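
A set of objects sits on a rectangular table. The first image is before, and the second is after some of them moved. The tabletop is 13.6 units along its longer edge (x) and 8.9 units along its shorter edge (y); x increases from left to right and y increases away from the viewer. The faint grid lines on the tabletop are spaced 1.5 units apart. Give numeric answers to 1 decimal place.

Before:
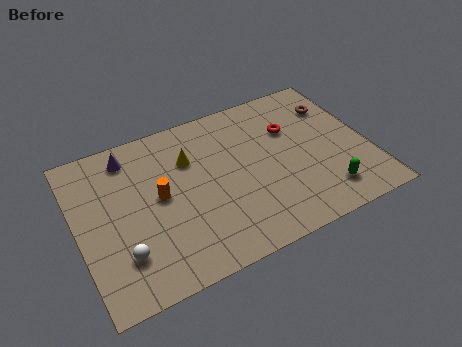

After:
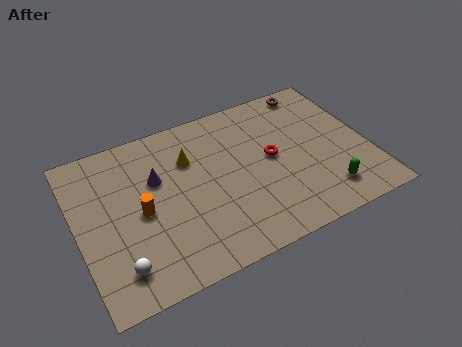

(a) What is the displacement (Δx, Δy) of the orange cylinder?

(-0.9, -0.5)

The orange cylinder was at about (3.8, 4.7) and moved to about (2.9, 4.2).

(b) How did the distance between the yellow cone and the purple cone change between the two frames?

-1.3

They were about 3.0 units apart before and 1.7 after — 1.3 units closer together.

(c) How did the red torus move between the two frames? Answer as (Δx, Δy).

(-1.1, -1.3)

From the two frames, the red torus sits at roughly (10.2, 6.0) before and (9.1, 4.7) after.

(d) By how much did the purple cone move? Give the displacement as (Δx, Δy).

(1.1, -1.8)

The purple cone started near (2.7, 7.5) and ended near (3.8, 5.7).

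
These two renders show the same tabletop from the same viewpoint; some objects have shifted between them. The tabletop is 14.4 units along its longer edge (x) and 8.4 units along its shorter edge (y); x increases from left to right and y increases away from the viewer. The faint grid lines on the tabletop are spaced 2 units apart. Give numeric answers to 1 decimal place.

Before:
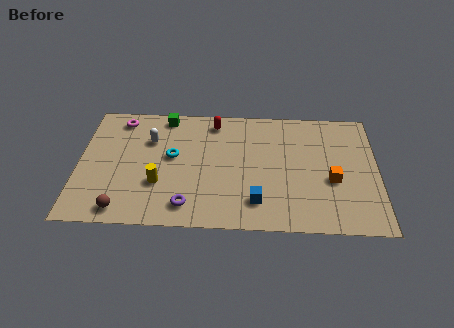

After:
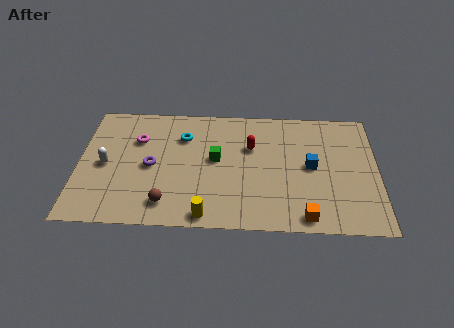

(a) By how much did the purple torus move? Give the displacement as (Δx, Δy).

(-1.8, 2.6)

From the two frames, the purple torus sits at roughly (5.3, 1.4) before and (3.5, 4.0) after.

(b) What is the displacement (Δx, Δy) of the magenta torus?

(0.9, -1.4)

The magenta torus started near (1.9, 7.2) and ended near (2.8, 5.8).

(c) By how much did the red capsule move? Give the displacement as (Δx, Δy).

(1.8, -1.7)

The red capsule was at about (6.5, 7.2) and moved to about (8.3, 5.5).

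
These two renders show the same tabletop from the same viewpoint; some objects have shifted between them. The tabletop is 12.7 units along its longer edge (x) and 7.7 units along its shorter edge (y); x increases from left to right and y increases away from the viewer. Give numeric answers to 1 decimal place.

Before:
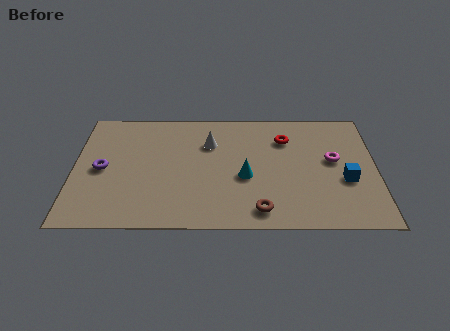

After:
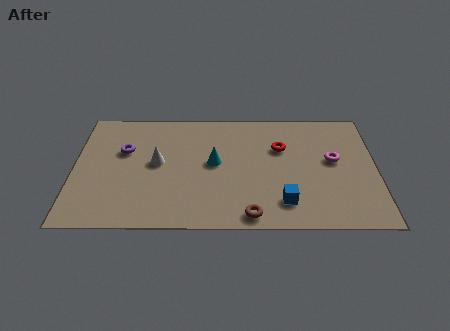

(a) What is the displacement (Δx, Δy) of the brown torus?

(-0.4, -0.3)

The brown torus started near (7.8, 1.1) and ended near (7.4, 0.8).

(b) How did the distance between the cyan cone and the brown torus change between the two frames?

+1.4

They were about 2.2 units apart before and 3.6 after — 1.4 units further apart.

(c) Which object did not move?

the magenta torus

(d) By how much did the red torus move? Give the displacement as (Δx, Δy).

(-0.2, -0.6)

The red torus started near (8.9, 5.7) and ended near (8.7, 5.1).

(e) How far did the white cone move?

2.6

The white cone moved from about (5.7, 5.4) to (3.5, 4.1), a distance of √(2.2² + 1.3²) ≈ 2.6.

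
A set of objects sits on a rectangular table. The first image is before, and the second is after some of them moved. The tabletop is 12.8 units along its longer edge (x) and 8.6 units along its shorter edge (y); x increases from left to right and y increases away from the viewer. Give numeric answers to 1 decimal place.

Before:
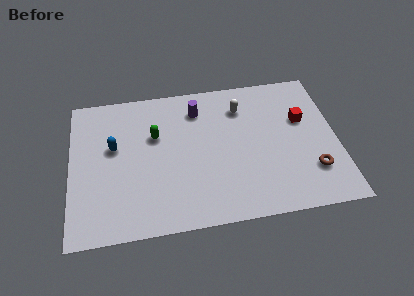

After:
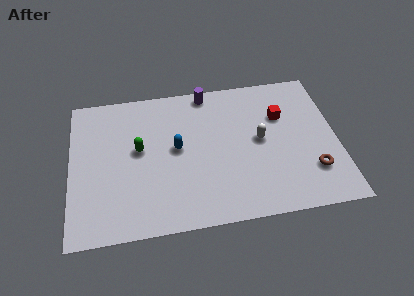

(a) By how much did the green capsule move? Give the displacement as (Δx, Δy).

(-0.8, -0.7)

From the two frames, the green capsule sits at roughly (4.1, 5.5) before and (3.3, 4.8) after.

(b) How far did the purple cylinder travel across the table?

1.1

The purple cylinder was near (6.2, 6.8) before and (6.7, 7.8) after, so it travelled √(0.5² + 1.0²) ≈ 1.1 units.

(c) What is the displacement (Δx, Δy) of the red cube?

(-1.0, 0.4)

The red cube started near (11.2, 5.4) and ended near (10.2, 5.8).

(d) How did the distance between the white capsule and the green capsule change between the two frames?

+1.5

They were about 4.3 units apart before and 5.8 after — 1.5 units further apart.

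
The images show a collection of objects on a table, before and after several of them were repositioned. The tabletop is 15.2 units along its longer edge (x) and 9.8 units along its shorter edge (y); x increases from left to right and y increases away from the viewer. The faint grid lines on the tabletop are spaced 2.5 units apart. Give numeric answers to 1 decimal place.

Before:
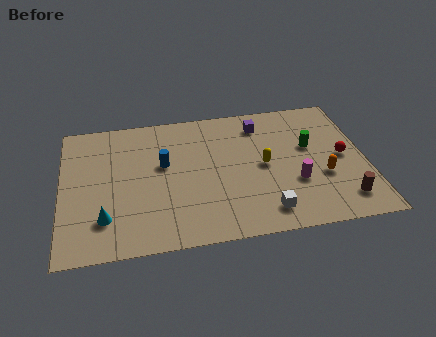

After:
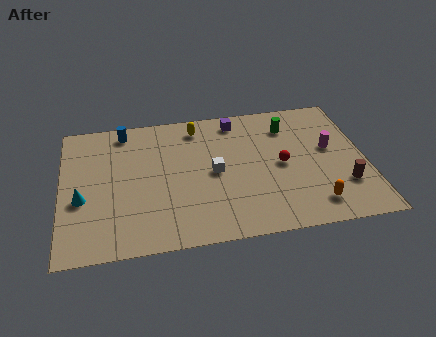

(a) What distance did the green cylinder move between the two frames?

2.0

From (12.5, 5.9) to (11.5, 7.6), the green cylinder covered √(1.0² + 1.7²) ≈ 2.0 units.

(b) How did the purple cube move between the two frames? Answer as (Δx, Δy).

(-1.2, 0.5)

The purple cube started near (10.1, 8.0) and ended near (8.9, 8.5).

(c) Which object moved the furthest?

the yellow capsule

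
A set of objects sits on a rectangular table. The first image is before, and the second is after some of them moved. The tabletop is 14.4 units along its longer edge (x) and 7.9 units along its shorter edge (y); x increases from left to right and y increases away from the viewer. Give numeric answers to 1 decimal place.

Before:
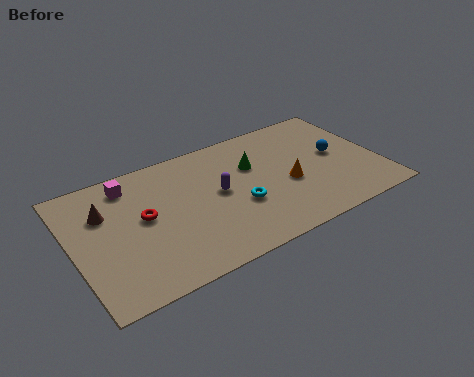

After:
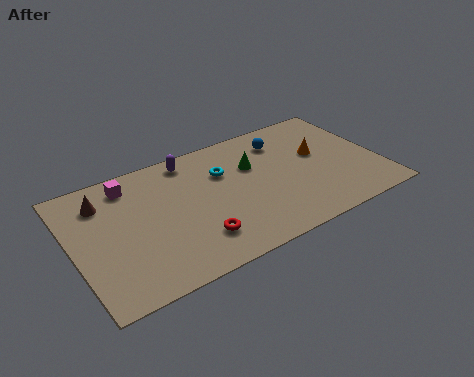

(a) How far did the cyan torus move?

2.4

The cyan torus was near (7.6, 3.0) before and (7.2, 5.4) after, so it travelled √(0.4² + 2.4²) ≈ 2.4 units.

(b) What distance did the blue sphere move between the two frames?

3.0

The blue sphere was near (12.5, 4.2) before and (10.2, 6.2) after, so it travelled √(2.3² + 2.0²) ≈ 3.0 units.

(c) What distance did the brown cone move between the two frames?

0.7

The brown cone moved from about (1.6, 5.4) to (1.6, 6.1), a distance of √(0.0² + 0.7²) ≈ 0.7.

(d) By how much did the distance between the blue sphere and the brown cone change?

-2.4

Before: roughly 11.0 units apart; after: 8.6. That's 2.4 units closer together.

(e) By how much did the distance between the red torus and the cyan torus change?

-0.6

Before: roughly 4.5 units apart; after: 3.9. That's 0.6 units closer together.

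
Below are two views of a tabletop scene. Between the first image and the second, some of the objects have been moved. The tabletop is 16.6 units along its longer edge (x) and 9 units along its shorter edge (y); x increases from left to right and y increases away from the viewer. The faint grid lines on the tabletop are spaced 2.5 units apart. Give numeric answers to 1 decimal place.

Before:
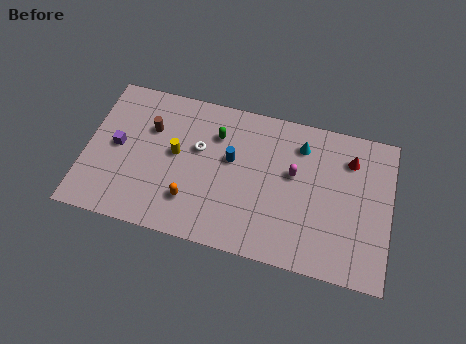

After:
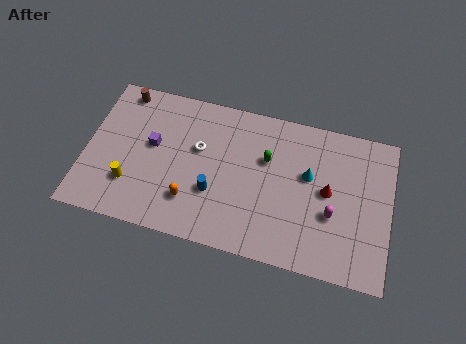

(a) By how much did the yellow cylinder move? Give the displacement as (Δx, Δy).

(-2.3, -2.4)

From the two frames, the yellow cylinder sits at roughly (4.9, 4.9) before and (2.6, 2.5) after.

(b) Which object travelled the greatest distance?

the yellow cylinder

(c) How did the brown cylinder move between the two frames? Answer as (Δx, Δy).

(-1.7, 1.9)

From the two frames, the brown cylinder sits at roughly (3.4, 6.1) before and (1.7, 8.0) after.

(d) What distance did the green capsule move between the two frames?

2.9

From (7.0, 6.6) to (9.8, 5.8), the green capsule covered √(2.8² + 0.8²) ≈ 2.9 units.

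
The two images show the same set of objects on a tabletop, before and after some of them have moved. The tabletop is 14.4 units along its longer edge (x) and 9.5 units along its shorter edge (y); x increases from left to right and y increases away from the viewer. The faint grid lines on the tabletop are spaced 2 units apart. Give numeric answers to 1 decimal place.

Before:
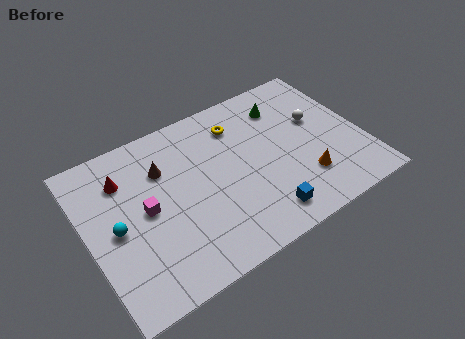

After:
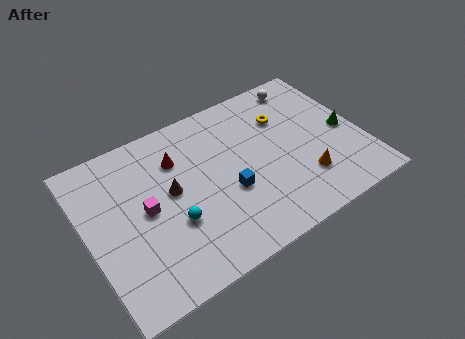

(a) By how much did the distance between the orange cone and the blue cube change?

+1.4

They were about 2.6 units apart before and 4.0 after — 1.4 units further apart.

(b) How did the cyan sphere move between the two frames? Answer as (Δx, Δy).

(2.8, -1.1)

From the two frames, the cyan sphere sits at roughly (1.4, 4.5) before and (4.2, 3.4) after.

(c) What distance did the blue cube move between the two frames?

2.6

The blue cube was near (8.6, 1.5) before and (7.2, 3.7) after, so it travelled √(1.4² + 2.2²) ≈ 2.6 units.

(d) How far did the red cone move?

2.8

From (2.2, 7.1) to (5.0, 6.9), the red cone covered √(2.8² + 0.2²) ≈ 2.8 units.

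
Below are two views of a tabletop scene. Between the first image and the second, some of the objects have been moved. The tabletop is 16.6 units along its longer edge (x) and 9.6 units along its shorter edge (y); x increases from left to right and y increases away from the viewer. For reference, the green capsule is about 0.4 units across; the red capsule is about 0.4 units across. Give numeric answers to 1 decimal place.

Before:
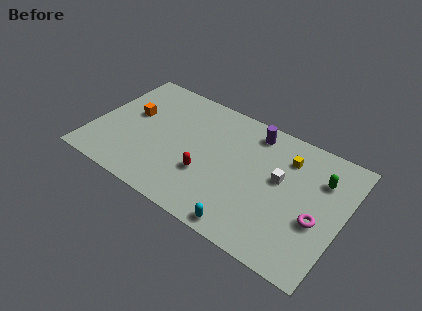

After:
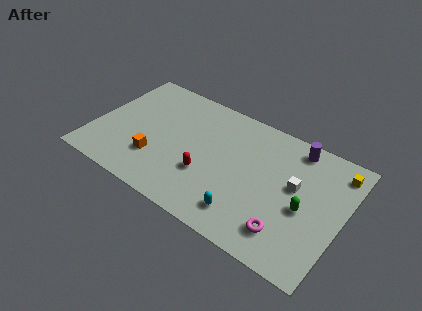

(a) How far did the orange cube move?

3.5

The orange cube moved from about (2.3, 5.6) to (4.4, 2.8), a distance of √(2.1² + 2.8²) ≈ 3.5.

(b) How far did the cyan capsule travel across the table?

0.9

The cyan capsule moved from about (10.9, 0.9) to (10.7, 1.8), a distance of √(0.2² + 0.9²) ≈ 0.9.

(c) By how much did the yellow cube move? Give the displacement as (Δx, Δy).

(3.2, 0.7)

The yellow cube was at about (12.6, 7.3) and moved to about (15.8, 8.0).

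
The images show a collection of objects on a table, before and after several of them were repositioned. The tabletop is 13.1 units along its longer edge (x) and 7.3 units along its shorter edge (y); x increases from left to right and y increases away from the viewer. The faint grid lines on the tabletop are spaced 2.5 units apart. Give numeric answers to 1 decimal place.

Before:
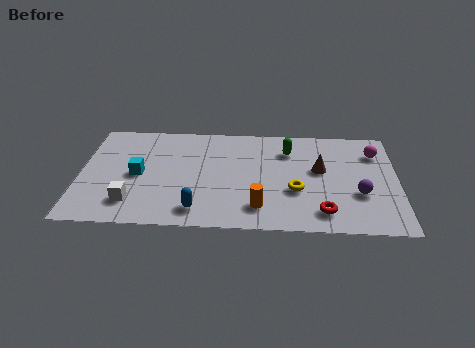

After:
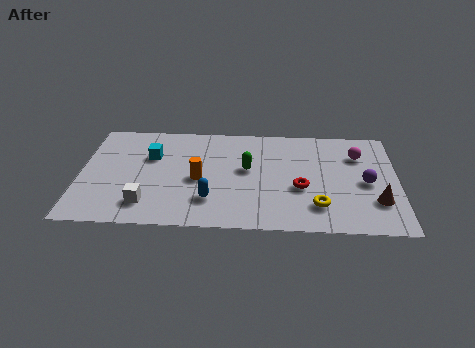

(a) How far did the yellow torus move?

1.3

The yellow torus moved from about (8.9, 2.7) to (9.8, 1.7), a distance of √(0.9² + 1.0²) ≈ 1.3.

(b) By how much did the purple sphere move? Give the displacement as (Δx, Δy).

(0.3, 0.8)

The purple sphere started near (11.5, 2.6) and ended near (11.8, 3.4).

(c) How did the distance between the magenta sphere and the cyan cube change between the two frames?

-1.4

They were about 10.0 units apart before and 8.6 after — 1.4 units closer together.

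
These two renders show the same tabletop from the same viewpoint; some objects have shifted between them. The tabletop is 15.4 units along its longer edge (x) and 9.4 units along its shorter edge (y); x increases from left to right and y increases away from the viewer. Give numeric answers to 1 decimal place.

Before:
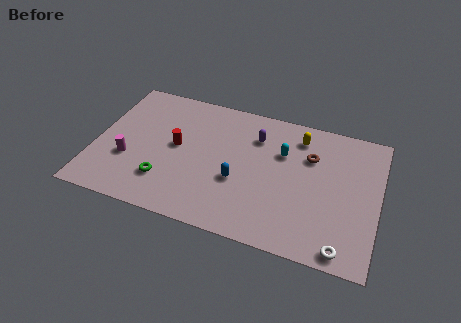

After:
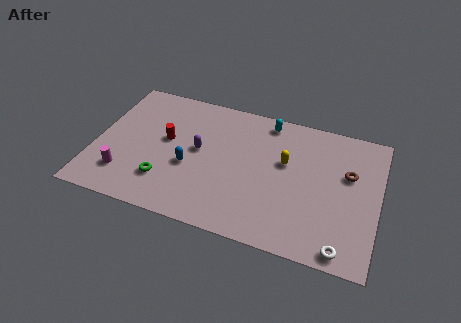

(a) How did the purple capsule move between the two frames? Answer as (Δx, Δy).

(-3.0, -1.9)

From the two frames, the purple capsule sits at roughly (8.6, 7.0) before and (5.6, 5.1) after.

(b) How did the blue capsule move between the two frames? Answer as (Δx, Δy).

(-2.7, 0.2)

The blue capsule was at about (7.9, 3.6) and moved to about (5.2, 3.8).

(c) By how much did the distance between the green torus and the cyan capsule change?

+0.6

The distance was about 7.2 in the first image and 7.8 in the second, so they moved 0.6 units further apart.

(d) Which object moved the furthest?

the purple capsule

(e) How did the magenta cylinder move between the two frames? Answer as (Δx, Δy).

(-0.1, -1.1)

The magenta cylinder started near (1.9, 3.3) and ended near (1.8, 2.2).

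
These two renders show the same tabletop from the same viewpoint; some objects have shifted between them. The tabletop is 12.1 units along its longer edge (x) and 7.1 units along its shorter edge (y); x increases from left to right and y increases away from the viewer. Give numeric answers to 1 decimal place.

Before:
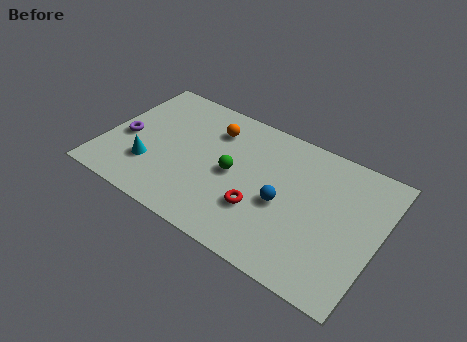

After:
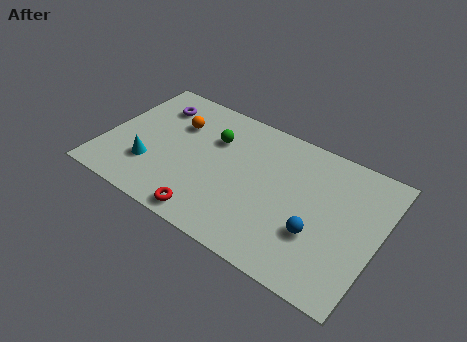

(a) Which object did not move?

the cyan cone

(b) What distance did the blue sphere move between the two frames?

1.7

From (8.0, 3.1) to (9.6, 2.4), the blue sphere covered √(1.6² + 0.7²) ≈ 1.7 units.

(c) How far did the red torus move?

2.5

From (7.1, 2.3) to (5.1, 0.8), the red torus covered √(2.0² + 1.5²) ≈ 2.5 units.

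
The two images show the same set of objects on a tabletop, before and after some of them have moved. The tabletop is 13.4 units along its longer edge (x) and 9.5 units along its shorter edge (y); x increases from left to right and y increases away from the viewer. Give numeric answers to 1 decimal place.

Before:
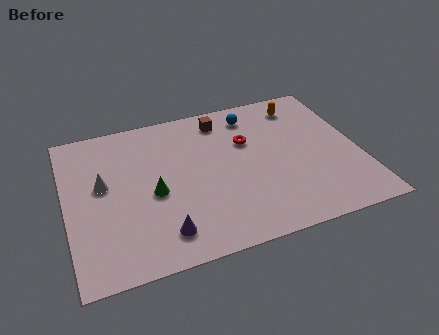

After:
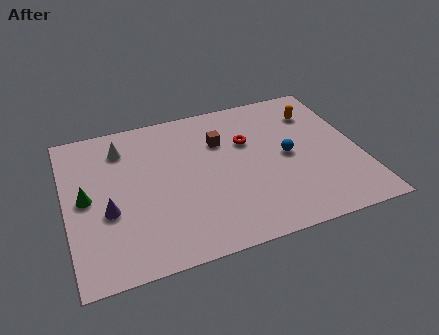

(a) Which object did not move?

the red torus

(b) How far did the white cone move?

2.3

The white cone was near (1.7, 5.4) before and (2.7, 7.5) after, so it travelled √(1.0² + 2.1²) ≈ 2.3 units.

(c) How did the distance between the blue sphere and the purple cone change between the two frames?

+0.6

The distance was about 7.8 in the first image and 8.4 in the second, so they moved 0.6 units further apart.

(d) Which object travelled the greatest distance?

the blue sphere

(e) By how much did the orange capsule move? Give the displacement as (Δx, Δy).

(0.6, -0.7)

The orange capsule started near (11.1, 7.9) and ended near (11.7, 7.2).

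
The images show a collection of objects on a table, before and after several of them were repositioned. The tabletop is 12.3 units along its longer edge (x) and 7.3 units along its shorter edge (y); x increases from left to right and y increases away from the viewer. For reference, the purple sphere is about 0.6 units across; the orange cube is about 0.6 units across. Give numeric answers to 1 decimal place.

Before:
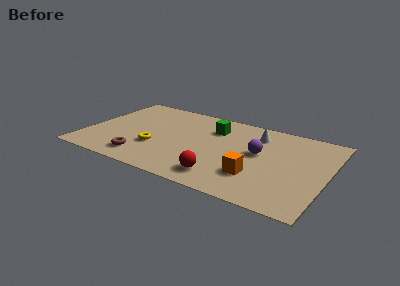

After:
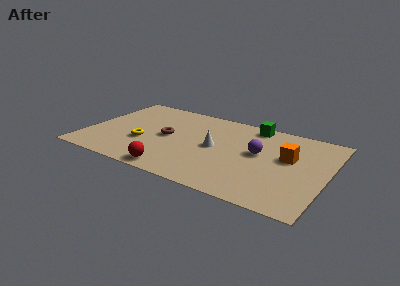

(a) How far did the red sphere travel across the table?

2.5

From (7.3, 1.3) to (4.9, 0.8), the red sphere covered √(2.4² + 0.5²) ≈ 2.5 units.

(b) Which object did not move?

the purple sphere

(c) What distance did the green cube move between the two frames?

2.2

The green cube was near (6.3, 5.4) before and (8.2, 6.5) after, so it travelled √(1.9² + 1.1²) ≈ 2.2 units.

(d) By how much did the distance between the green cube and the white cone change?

+1.0

They were about 2.2 units apart before and 3.2 after — 1.0 units further apart.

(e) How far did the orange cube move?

2.6

The orange cube was near (8.9, 2.1) before and (10.3, 4.3) after, so it travelled √(1.4² + 2.2²) ≈ 2.6 units.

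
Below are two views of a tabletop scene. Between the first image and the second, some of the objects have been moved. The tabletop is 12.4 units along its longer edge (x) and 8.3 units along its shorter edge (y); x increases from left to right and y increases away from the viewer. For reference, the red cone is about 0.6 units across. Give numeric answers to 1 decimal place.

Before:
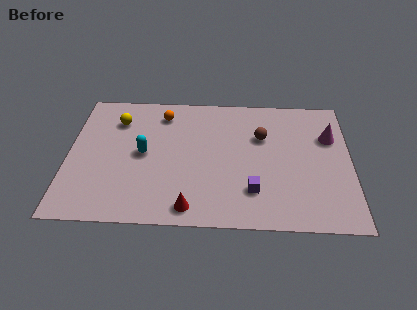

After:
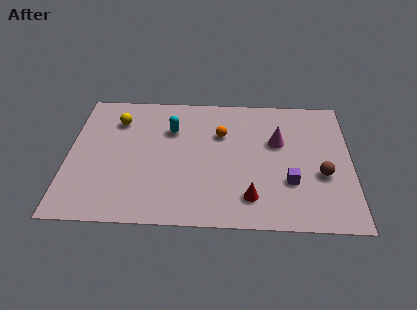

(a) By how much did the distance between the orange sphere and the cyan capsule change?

-0.5

The distance was about 2.7 in the first image and 2.2 in the second, so they moved 0.5 units closer together.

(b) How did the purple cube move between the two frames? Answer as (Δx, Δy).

(1.6, 0.6)

The purple cube was at about (8.1, 2.1) and moved to about (9.7, 2.7).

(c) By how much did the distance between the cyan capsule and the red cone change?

+1.6

They were about 3.8 units apart before and 5.4 after — 1.6 units further apart.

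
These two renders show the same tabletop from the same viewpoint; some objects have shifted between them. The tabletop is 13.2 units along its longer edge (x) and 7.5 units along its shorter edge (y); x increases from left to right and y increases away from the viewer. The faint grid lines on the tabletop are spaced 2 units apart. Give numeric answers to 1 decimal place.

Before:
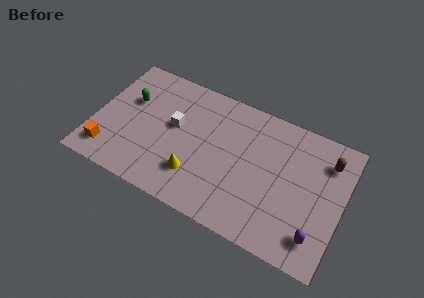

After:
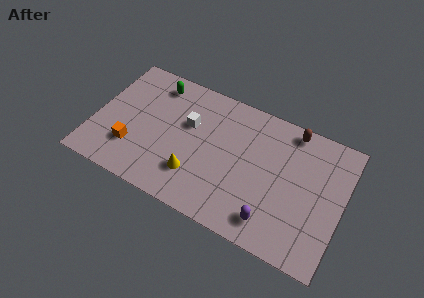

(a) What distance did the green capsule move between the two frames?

1.9

The green capsule moved from about (1.7, 4.8) to (2.9, 6.3), a distance of √(1.2² + 1.5²) ≈ 1.9.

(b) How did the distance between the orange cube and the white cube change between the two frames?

-0.6

The distance was about 4.3 in the first image and 3.7 in the second, so they moved 0.6 units closer together.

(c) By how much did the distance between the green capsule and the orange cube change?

+0.8

Before: roughly 3.5 units apart; after: 4.3. That's 0.8 units further apart.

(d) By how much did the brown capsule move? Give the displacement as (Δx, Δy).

(-2.0, 0.9)

The brown capsule started near (12.2, 5.8) and ended near (10.2, 6.7).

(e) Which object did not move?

the yellow cone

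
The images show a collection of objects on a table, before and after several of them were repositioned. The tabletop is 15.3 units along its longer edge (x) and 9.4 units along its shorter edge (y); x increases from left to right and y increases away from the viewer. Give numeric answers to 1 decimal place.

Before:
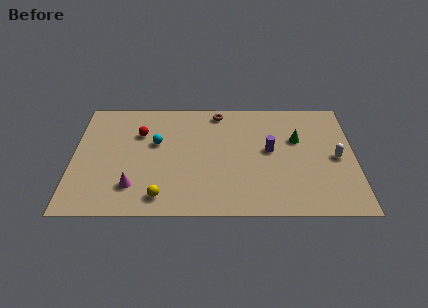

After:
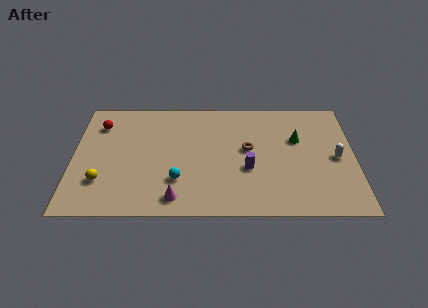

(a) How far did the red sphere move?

2.3

The red sphere was near (3.6, 6.5) before and (1.4, 7.2) after, so it travelled √(2.2² + 0.7²) ≈ 2.3 units.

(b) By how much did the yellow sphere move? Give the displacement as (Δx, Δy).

(-3.2, 1.2)

The yellow sphere started near (4.8, 1.4) and ended near (1.6, 2.6).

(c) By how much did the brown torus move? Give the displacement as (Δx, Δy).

(1.6, -3.1)

The brown torus was at about (7.9, 8.3) and moved to about (9.5, 5.2).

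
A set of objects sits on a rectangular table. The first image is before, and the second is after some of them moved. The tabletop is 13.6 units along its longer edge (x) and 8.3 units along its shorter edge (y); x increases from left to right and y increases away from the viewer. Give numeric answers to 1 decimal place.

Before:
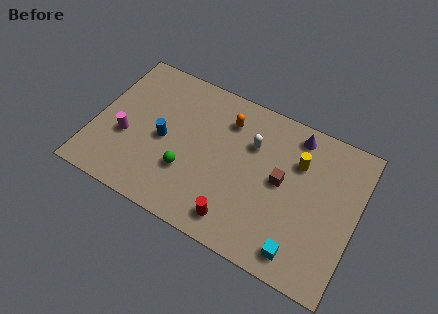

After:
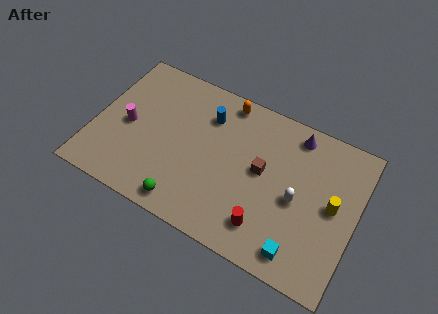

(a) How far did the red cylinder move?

1.6

The red cylinder was near (7.8, 1.3) before and (9.3, 1.7) after, so it travelled √(1.5² + 0.4²) ≈ 1.6 units.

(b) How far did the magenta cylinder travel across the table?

0.7

The magenta cylinder moved from about (1.7, 3.2) to (1.7, 3.9), a distance of √(0.0² + 0.7²) ≈ 0.7.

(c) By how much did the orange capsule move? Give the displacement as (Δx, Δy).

(-0.2, 1.0)

The orange capsule started near (6.6, 6.4) and ended near (6.4, 7.4).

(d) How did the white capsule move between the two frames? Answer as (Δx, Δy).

(2.6, -1.9)

The white capsule was at about (8.0, 5.7) and moved to about (10.6, 3.8).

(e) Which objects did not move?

the cyan cube and the purple cone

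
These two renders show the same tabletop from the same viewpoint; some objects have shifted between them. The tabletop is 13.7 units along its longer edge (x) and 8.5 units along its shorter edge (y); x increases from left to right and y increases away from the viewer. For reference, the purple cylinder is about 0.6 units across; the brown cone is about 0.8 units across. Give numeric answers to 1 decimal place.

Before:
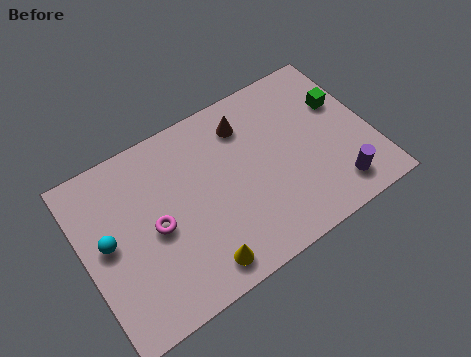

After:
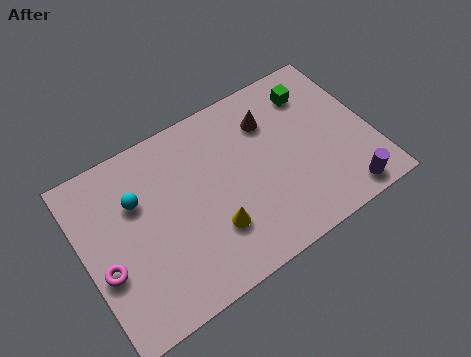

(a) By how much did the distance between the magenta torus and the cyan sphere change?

+0.8

Before: roughly 2.3 units apart; after: 3.1. That's 0.8 units further apart.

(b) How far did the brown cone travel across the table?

1.2

From (8.1, 6.7) to (9.2, 6.3), the brown cone covered √(1.1² + 0.4²) ≈ 1.2 units.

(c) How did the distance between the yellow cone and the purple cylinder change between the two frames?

-0.4

They were about 6.7 units apart before and 6.3 after — 0.4 units closer together.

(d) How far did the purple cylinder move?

0.6

The purple cylinder moved from about (11.6, 1.5) to (11.9, 1.0), a distance of √(0.3² + 0.5²) ≈ 0.6.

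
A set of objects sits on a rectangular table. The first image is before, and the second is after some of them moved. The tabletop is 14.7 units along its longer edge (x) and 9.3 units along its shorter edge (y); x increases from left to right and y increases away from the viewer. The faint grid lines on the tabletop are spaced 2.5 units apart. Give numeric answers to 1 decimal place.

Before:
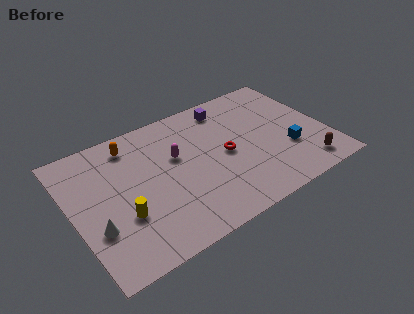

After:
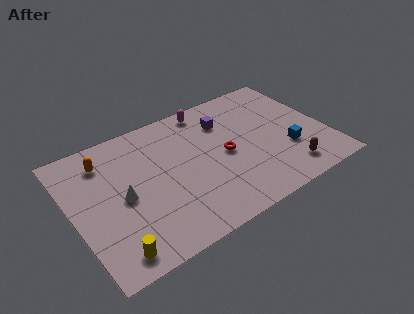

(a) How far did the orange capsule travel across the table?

1.6

From (3.8, 7.8) to (2.2, 7.4), the orange capsule covered √(1.6² + 0.4²) ≈ 1.6 units.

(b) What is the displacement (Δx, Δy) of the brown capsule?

(-1.0, 0.2)

The brown capsule was at about (13.0, 1.4) and moved to about (12.0, 1.6).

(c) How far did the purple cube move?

1.0

The purple cube moved from about (9.5, 7.9) to (9.2, 6.9), a distance of √(0.3² + 1.0²) ≈ 1.0.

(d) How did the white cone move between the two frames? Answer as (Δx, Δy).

(1.7, 1.3)

The white cone started near (1.1, 3.1) and ended near (2.8, 4.4).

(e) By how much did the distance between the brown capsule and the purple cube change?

-1.4

Before: roughly 7.4 units apart; after: 6.0. That's 1.4 units closer together.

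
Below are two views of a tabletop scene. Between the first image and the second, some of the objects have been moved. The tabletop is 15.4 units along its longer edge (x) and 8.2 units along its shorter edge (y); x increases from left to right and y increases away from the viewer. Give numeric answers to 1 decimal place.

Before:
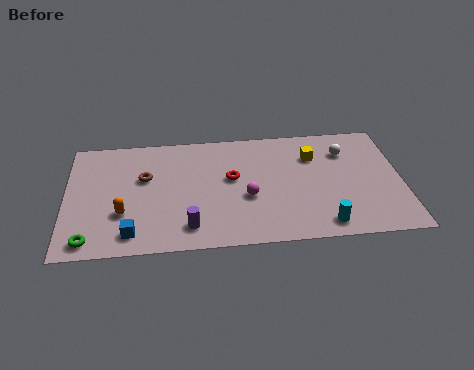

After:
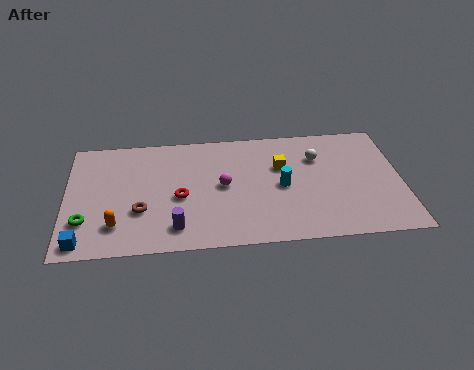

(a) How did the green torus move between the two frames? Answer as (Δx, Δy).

(-0.2, 1.3)

The green torus started near (1.1, 1.0) and ended near (0.9, 2.3).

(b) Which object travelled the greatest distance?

the cyan cylinder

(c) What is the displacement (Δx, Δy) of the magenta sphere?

(-1.1, 0.9)

The magenta sphere was at about (8.3, 3.3) and moved to about (7.2, 4.2).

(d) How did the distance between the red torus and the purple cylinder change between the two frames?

-1.7

The distance was about 3.8 in the first image and 2.1 in the second, so they moved 1.7 units closer together.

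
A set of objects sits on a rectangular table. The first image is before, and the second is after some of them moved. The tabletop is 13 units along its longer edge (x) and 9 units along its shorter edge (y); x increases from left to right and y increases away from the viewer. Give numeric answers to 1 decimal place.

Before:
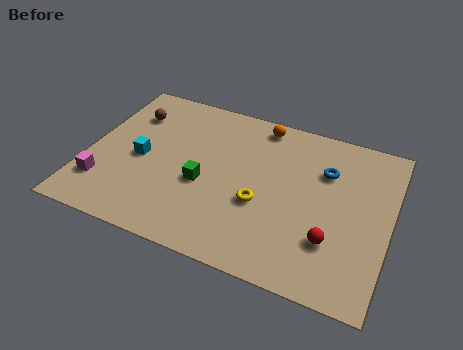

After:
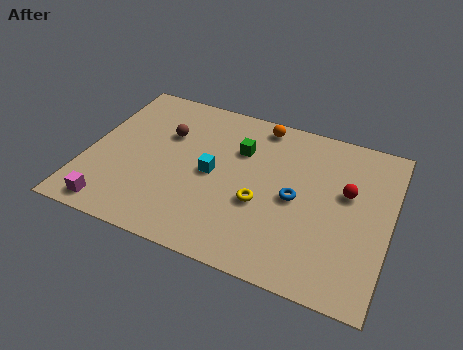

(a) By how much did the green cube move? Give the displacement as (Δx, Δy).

(1.3, 2.5)

From the two frames, the green cube sits at roughly (5.1, 3.7) before and (6.4, 6.2) after.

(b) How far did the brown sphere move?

1.8

From (1.5, 6.7) to (3.2, 6.0), the brown sphere covered √(1.7² + 0.7²) ≈ 1.8 units.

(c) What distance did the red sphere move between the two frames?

2.8

From (10.7, 2.6) to (11.1, 5.4), the red sphere covered √(0.4² + 2.8²) ≈ 2.8 units.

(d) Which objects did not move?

the yellow torus and the orange sphere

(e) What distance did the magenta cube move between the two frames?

1.3

The magenta cube moved from about (0.9, 2.2) to (1.5, 1.0), a distance of √(0.6² + 1.2²) ≈ 1.3.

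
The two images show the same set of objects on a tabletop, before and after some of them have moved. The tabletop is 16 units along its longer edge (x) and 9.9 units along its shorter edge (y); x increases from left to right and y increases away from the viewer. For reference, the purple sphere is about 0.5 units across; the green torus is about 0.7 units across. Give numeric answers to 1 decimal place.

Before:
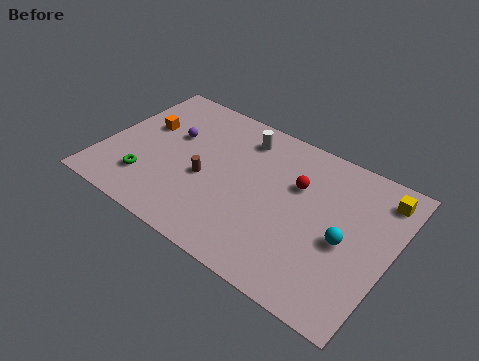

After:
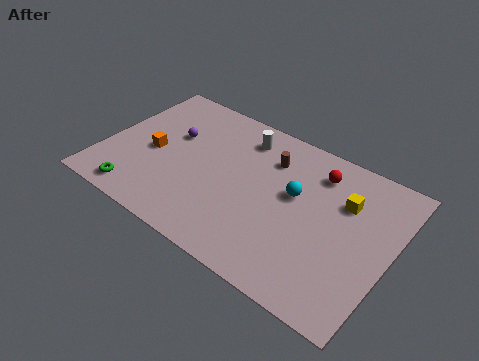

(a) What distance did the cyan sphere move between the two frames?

3.3

The cyan sphere was near (13.6, 4.4) before and (10.6, 5.8) after, so it travelled √(3.0² + 1.4²) ≈ 3.3 units.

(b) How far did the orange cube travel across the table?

1.8

The orange cube was near (1.9, 6.1) before and (2.7, 4.5) after, so it travelled √(0.8² + 1.6²) ≈ 1.8 units.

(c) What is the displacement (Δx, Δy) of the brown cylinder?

(3.1, 3.2)

The brown cylinder started near (5.8, 4.2) and ended near (8.9, 7.4).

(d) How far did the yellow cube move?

2.3

The yellow cube was near (15.0, 8.2) before and (13.2, 6.8) after, so it travelled √(1.8² + 1.4²) ≈ 2.3 units.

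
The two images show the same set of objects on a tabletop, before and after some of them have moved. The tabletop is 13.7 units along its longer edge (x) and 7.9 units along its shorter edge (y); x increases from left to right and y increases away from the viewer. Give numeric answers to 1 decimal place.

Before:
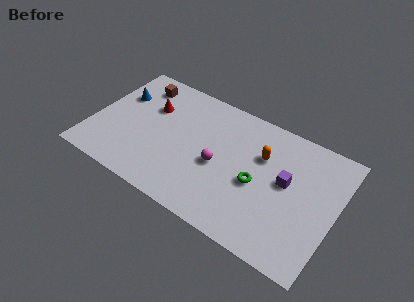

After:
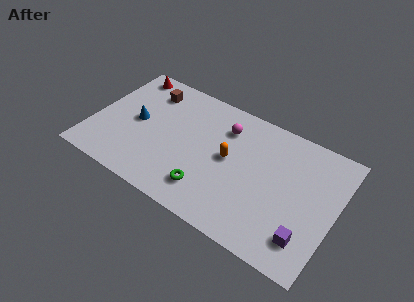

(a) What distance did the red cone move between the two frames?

2.4

The red cone was near (3.0, 5.3) before and (1.3, 7.0) after, so it travelled √(1.7² + 1.7²) ≈ 2.4 units.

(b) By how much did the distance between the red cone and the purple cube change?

+4.3

The distance was about 8.0 in the first image and 12.3 in the second, so they moved 4.3 units further apart.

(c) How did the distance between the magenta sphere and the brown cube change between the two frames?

-1.4

They were about 5.9 units apart before and 4.5 after — 1.4 units closer together.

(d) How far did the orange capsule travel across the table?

2.0

The orange capsule moved from about (9.4, 5.3) to (7.7, 4.2), a distance of √(1.7² + 1.1²) ≈ 2.0.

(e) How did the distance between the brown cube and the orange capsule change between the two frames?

-2.0

Before: roughly 7.4 units apart; after: 5.4. That's 2.0 units closer together.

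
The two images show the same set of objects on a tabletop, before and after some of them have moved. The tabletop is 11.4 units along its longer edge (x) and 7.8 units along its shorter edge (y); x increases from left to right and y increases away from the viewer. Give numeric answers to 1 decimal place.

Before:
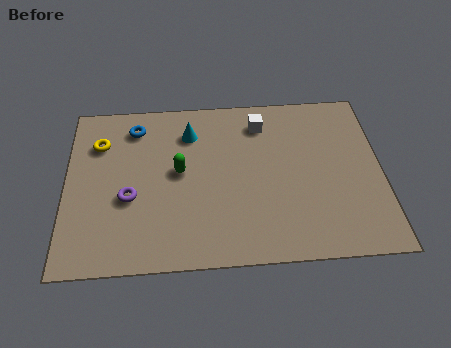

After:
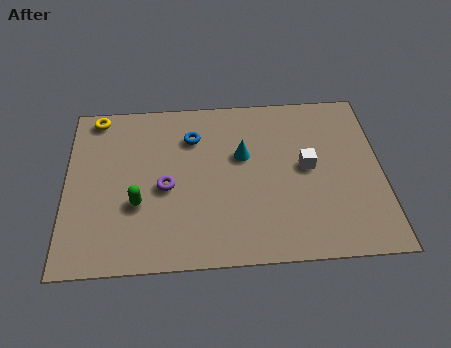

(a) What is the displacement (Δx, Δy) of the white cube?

(1.6, -2.2)

The white cube was at about (7.1, 6.3) and moved to about (8.7, 4.1).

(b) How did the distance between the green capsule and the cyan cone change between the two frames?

+2.5

Before: roughly 1.8 units apart; after: 4.3. That's 2.5 units further apart.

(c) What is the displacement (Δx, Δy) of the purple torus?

(1.3, 0.4)

The purple torus was at about (2.3, 3.1) and moved to about (3.6, 3.5).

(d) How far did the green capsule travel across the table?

2.1

From (4.1, 4.2) to (2.6, 2.8), the green capsule covered √(1.5² + 1.4²) ≈ 2.1 units.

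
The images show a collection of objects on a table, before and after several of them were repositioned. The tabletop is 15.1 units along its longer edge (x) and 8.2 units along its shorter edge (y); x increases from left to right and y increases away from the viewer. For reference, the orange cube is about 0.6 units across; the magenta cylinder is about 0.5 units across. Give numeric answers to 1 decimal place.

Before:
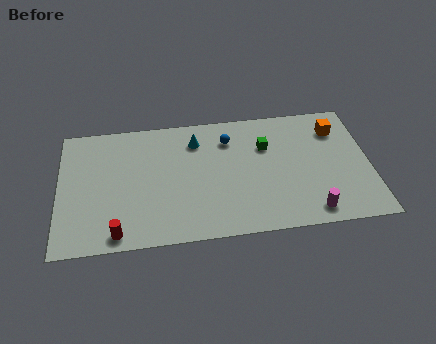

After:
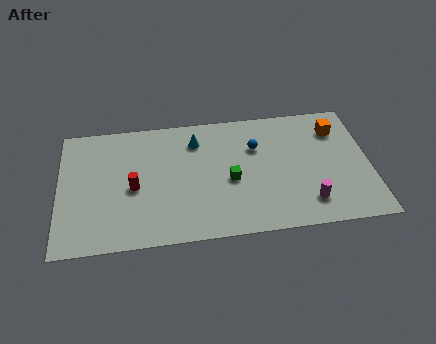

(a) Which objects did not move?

the cyan cone and the orange cube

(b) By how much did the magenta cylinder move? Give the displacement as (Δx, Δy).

(-0.1, 0.6)

From the two frames, the magenta cylinder sits at roughly (12.1, 1.1) before and (12.0, 1.7) after.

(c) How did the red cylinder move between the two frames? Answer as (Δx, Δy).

(0.8, 2.8)

The red cylinder started near (2.8, 0.9) and ended near (3.6, 3.7).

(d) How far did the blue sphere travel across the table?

1.5

The blue sphere was near (8.3, 6.3) before and (9.6, 5.6) after, so it travelled √(1.3² + 0.7²) ≈ 1.5 units.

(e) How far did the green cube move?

2.7

The green cube was near (10.1, 5.6) before and (8.3, 3.6) after, so it travelled √(1.8² + 2.0²) ≈ 2.7 units.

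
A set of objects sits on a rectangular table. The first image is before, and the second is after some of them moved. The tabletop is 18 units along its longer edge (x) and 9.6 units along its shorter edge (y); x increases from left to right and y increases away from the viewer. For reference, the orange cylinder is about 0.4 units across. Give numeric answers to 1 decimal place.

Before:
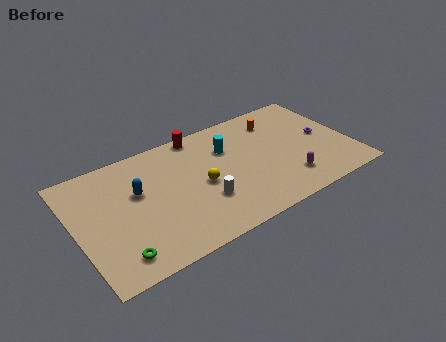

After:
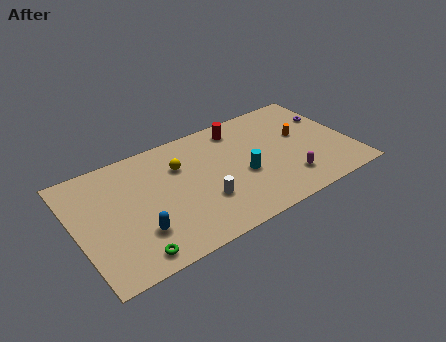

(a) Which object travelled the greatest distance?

the blue capsule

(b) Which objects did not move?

the white cylinder and the magenta capsule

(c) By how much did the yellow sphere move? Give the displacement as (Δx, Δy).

(-1.1, 2.2)

The yellow sphere started near (8.1, 4.5) and ended near (7.0, 6.7).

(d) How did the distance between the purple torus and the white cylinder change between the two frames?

+1.1

Before: roughly 8.6 units apart; after: 9.7. That's 1.1 units further apart.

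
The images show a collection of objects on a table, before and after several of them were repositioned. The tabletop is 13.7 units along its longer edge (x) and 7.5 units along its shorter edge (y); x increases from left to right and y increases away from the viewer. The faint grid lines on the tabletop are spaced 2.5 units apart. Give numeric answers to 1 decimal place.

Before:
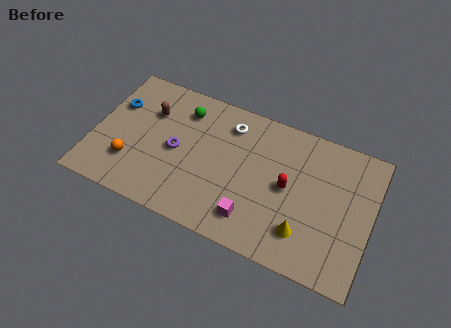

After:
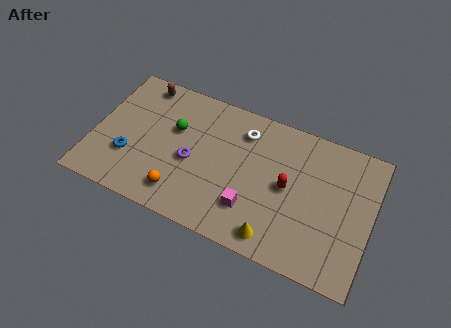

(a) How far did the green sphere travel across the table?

1.2

The green sphere was near (4.2, 5.9) before and (3.9, 4.7) after, so it travelled √(0.3² + 1.2²) ≈ 1.2 units.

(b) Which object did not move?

the red capsule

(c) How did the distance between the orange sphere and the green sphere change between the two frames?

-1.0

Before: roughly 4.4 units apart; after: 3.4. That's 1.0 units closer together.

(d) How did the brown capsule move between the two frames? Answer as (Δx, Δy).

(-0.6, 1.4)

From the two frames, the brown capsule sits at roughly (2.6, 5.2) before and (2.0, 6.6) after.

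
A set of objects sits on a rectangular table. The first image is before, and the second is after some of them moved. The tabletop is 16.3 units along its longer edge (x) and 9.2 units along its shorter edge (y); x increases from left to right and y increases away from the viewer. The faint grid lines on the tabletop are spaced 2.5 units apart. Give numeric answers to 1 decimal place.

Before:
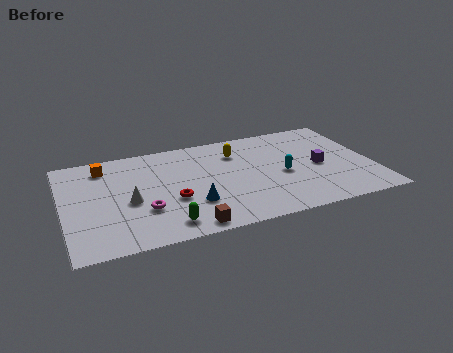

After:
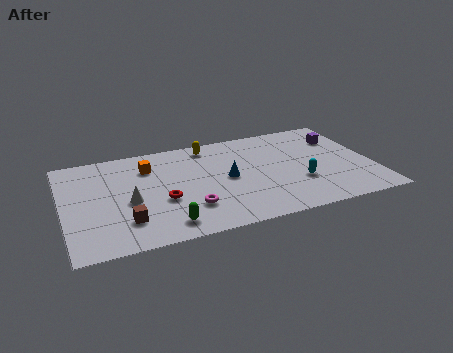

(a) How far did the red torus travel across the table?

0.5

The red torus was near (5.6, 3.5) before and (5.1, 3.6) after, so it travelled √(0.5² + 0.1²) ≈ 0.5 units.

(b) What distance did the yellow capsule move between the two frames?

1.8

The yellow capsule moved from about (9.3, 6.9) to (7.9, 8.0), a distance of √(1.4² + 1.1²) ≈ 1.8.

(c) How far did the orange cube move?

2.4

The orange cube was near (2.3, 7.6) before and (4.6, 6.9) after, so it travelled √(2.3² + 0.7²) ≈ 2.4 units.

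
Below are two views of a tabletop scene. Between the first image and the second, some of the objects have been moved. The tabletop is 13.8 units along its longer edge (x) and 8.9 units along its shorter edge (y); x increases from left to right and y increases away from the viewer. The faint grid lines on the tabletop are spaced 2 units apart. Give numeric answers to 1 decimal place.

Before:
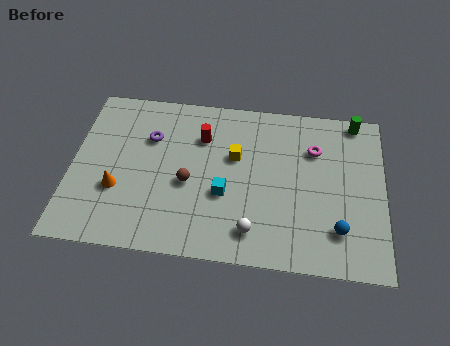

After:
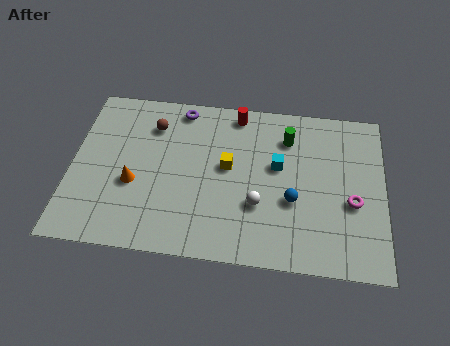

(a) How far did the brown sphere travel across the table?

3.4

From (5.2, 3.8) to (3.5, 6.8), the brown sphere covered √(1.7² + 3.0²) ≈ 3.4 units.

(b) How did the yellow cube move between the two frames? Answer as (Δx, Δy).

(-0.3, -0.6)

From the two frames, the yellow cube sits at roughly (7.2, 5.5) before and (6.9, 4.9) after.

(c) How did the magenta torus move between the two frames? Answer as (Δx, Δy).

(1.7, -2.7)

The magenta torus was at about (10.7, 6.3) and moved to about (12.4, 3.6).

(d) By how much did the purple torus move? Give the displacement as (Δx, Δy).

(1.3, 1.8)

The purple torus started near (3.4, 6.1) and ended near (4.7, 7.9).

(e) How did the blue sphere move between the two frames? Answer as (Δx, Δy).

(-2.0, 1.3)

The blue sphere was at about (11.8, 2.1) and moved to about (9.8, 3.4).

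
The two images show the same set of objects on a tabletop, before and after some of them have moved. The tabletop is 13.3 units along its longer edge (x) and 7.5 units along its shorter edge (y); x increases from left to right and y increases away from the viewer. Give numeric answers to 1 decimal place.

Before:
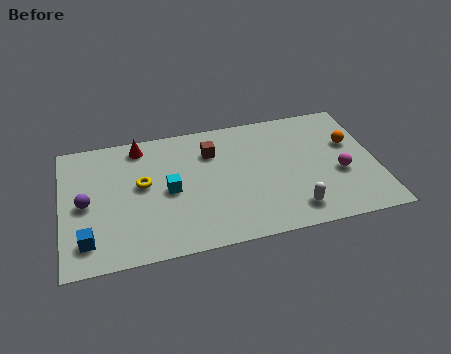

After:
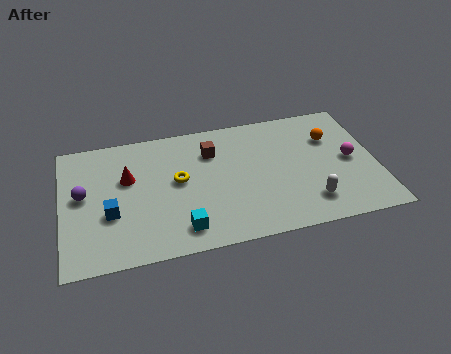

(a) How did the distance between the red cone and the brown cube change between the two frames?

+0.5

They were about 3.2 units apart before and 3.7 after — 0.5 units further apart.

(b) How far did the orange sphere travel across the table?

0.9

The orange sphere moved from about (12.3, 4.7) to (11.5, 5.2), a distance of √(0.8² + 0.5²) ≈ 0.9.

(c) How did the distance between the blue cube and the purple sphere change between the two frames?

-0.4

Before: roughly 2.1 units apart; after: 1.7. That's 0.4 units closer together.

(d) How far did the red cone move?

1.9

The red cone was near (3.4, 6.5) before and (2.8, 4.7) after, so it travelled √(0.6² + 1.8²) ≈ 1.9 units.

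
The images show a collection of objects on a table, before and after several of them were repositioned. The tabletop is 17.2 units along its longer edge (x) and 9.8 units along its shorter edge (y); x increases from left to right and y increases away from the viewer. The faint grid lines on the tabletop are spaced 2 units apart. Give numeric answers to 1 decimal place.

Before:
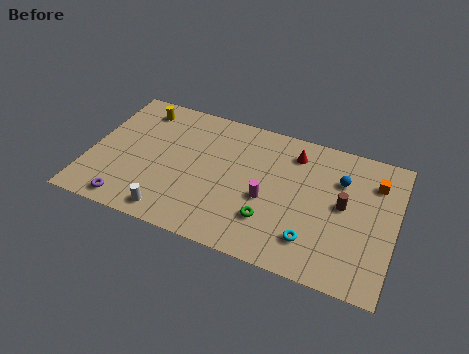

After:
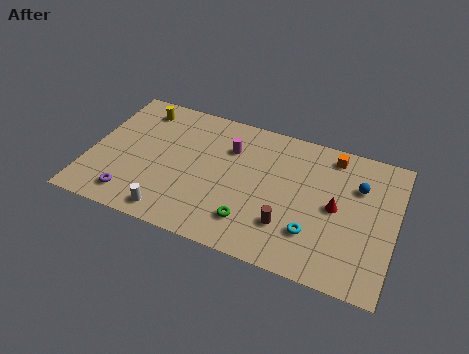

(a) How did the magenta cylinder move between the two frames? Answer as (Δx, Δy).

(-2.4, 2.9)

The magenta cylinder was at about (10.1, 4.1) and moved to about (7.7, 7.0).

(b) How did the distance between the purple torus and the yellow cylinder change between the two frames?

-0.5

Before: roughly 7.1 units apart; after: 6.6. That's 0.5 units closer together.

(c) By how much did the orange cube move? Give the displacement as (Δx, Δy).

(-2.5, 1.1)

The orange cube was at about (15.9, 7.4) and moved to about (13.4, 8.5).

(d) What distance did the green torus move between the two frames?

1.1

The green torus moved from about (10.4, 2.7) to (9.4, 2.2), a distance of √(1.0² + 0.5²) ≈ 1.1.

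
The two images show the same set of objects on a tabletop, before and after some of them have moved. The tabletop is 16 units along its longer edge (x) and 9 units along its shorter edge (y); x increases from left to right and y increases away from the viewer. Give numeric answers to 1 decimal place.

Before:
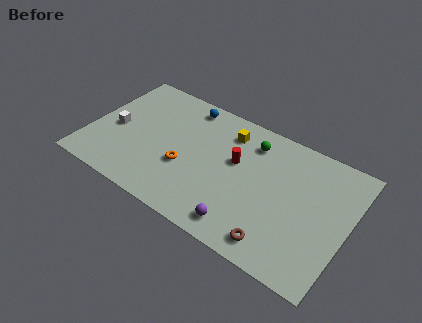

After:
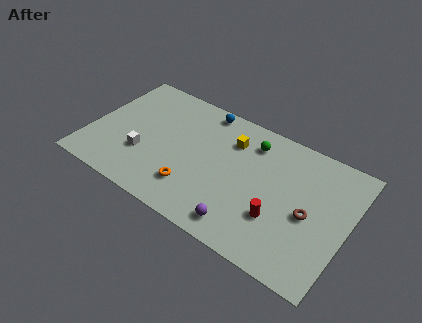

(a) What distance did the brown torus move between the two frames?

3.2

The brown torus moved from about (12.2, 1.3) to (13.7, 4.1), a distance of √(1.5² + 2.8²) ≈ 3.2.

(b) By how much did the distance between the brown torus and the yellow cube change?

-1.3

They were about 7.1 units apart before and 5.8 after — 1.3 units closer together.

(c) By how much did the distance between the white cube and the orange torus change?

-1.3

The distance was about 4.7 in the first image and 3.4 in the second, so they moved 1.3 units closer together.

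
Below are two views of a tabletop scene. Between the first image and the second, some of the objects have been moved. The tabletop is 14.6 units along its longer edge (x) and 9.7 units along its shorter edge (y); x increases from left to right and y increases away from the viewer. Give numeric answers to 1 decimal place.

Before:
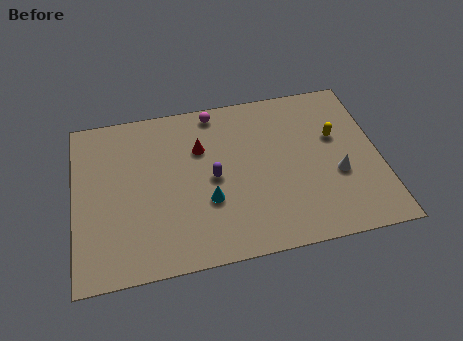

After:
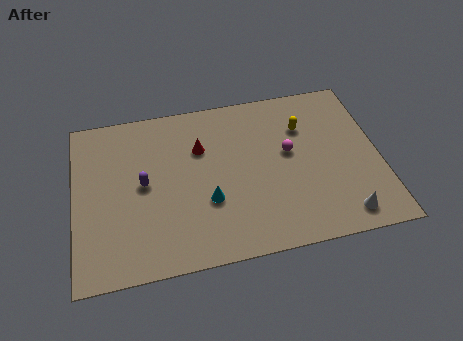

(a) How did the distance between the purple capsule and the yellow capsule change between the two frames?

+1.9

They were about 6.1 units apart before and 8.0 after — 1.9 units further apart.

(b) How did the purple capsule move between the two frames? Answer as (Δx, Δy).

(-3.3, 0.3)

From the two frames, the purple capsule sits at roughly (6.6, 4.7) before and (3.3, 5.0) after.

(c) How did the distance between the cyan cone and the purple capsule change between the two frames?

+2.1

Before: roughly 1.3 units apart; after: 3.4. That's 2.1 units further apart.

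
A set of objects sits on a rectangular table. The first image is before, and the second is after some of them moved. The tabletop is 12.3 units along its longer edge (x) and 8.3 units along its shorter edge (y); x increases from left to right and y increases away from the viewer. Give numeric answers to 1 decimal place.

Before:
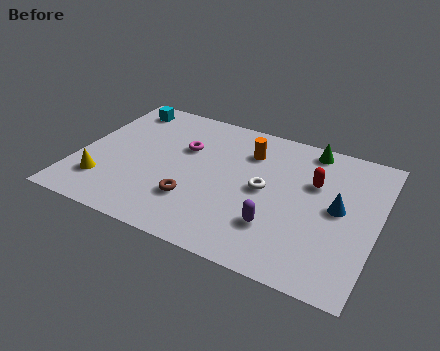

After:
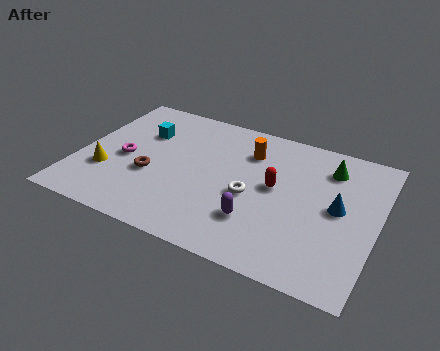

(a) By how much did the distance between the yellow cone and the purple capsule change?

-0.8

They were about 7.1 units apart before and 6.3 after — 0.8 units closer together.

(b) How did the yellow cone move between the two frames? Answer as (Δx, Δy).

(0.0, 0.7)

The yellow cone started near (1.3, 2.0) and ended near (1.3, 2.7).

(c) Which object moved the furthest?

the magenta torus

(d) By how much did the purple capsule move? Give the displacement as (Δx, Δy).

(-0.8, 0.0)

From the two frames, the purple capsule sits at roughly (8.4, 2.3) before and (7.6, 2.3) after.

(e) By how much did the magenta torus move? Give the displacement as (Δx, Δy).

(-2.3, -1.6)

From the two frames, the magenta torus sits at roughly (4.2, 5.4) before and (1.9, 3.8) after.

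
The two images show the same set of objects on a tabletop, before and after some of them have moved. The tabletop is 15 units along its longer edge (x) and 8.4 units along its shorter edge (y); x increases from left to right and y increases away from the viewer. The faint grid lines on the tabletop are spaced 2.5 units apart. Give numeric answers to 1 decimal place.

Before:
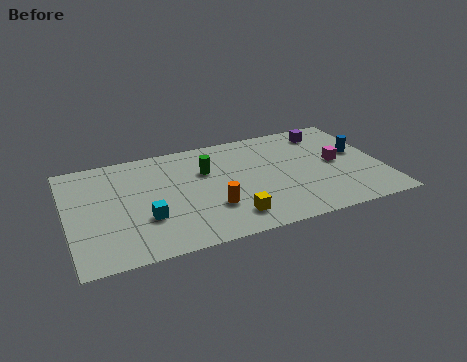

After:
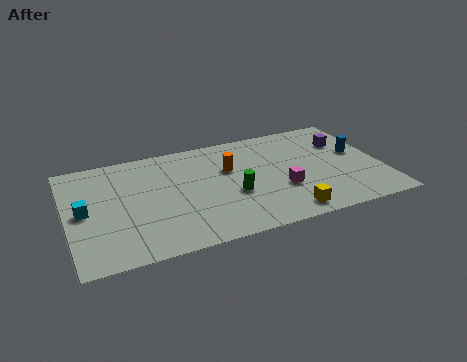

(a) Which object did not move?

the blue cylinder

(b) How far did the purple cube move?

1.4

The purple cube was near (12.7, 7.0) before and (13.5, 5.9) after, so it travelled √(0.8² + 1.1²) ≈ 1.4 units.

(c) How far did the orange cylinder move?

3.0

The orange cylinder moved from about (6.7, 2.6) to (7.8, 5.4), a distance of √(1.1² + 2.8²) ≈ 3.0.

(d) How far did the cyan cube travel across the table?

3.1

From (3.6, 2.8) to (0.8, 4.2), the cyan cube covered √(2.8² + 1.4²) ≈ 3.1 units.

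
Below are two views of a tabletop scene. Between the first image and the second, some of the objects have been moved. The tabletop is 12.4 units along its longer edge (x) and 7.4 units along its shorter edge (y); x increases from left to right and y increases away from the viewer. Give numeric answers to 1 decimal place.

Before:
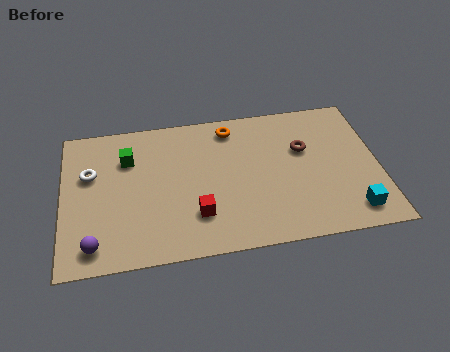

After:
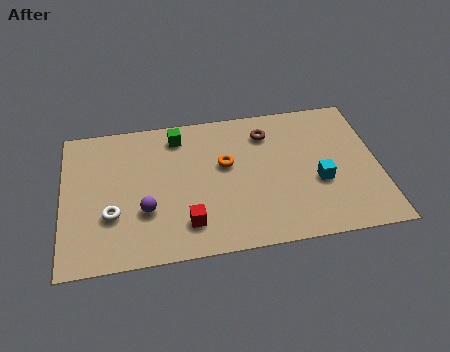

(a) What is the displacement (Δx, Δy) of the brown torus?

(-1.4, 1.1)

From the two frames, the brown torus sits at roughly (9.5, 4.7) before and (8.1, 5.8) after.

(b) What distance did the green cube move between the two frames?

2.2

The green cube moved from about (2.6, 5.3) to (4.6, 6.2), a distance of √(2.0² + 0.9²) ≈ 2.2.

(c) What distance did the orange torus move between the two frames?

1.9

The orange torus moved from about (6.7, 6.3) to (6.4, 4.4), a distance of √(0.3² + 1.9²) ≈ 1.9.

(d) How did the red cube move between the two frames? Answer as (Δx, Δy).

(-0.4, -0.4)

The red cube started near (5.2, 2.0) and ended near (4.8, 1.6).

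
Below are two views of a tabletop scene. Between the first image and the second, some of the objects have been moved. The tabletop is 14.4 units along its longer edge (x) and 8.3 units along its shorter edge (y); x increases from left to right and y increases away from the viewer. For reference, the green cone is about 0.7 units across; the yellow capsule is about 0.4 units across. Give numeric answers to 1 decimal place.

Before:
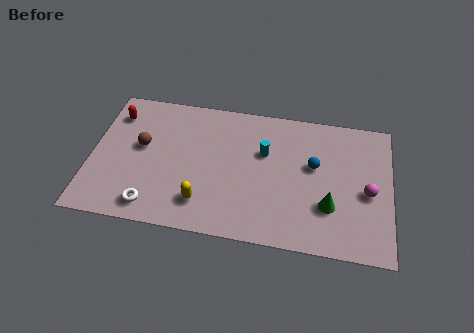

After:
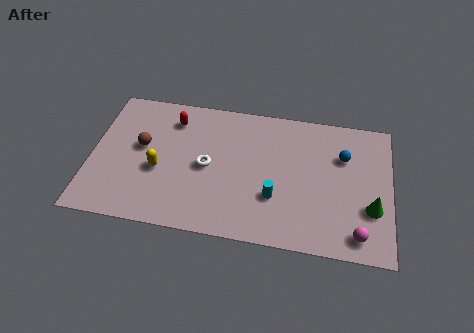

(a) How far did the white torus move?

3.8

From (3.1, 1.2) to (5.6, 4.0), the white torus covered √(2.5² + 2.8²) ≈ 3.8 units.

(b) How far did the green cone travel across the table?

2.0

The green cone was near (11.5, 2.6) before and (13.5, 2.8) after, so it travelled √(2.0² + 0.2²) ≈ 2.0 units.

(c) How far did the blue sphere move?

1.6

The blue sphere moved from about (10.7, 4.9) to (12.1, 5.7), a distance of √(1.4² + 0.8²) ≈ 1.6.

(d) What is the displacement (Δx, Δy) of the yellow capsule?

(-2.2, 1.6)

From the two frames, the yellow capsule sits at roughly (5.5, 1.8) before and (3.3, 3.4) after.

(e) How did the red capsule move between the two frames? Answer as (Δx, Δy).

(2.8, 0.1)

The red capsule started near (1.0, 6.5) and ended near (3.8, 6.6).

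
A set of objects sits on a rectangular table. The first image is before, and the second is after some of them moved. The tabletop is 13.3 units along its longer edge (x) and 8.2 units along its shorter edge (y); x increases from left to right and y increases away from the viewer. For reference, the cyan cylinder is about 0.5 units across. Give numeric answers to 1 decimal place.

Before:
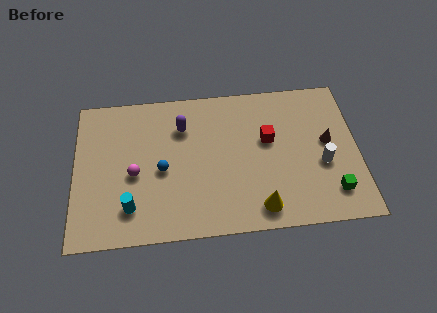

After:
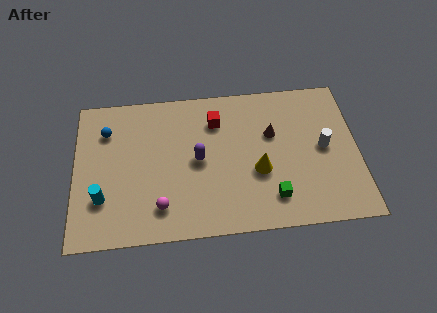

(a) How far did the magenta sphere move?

2.2

From (2.8, 3.6) to (4.0, 1.7), the magenta sphere covered √(1.2² + 1.9²) ≈ 2.2 units.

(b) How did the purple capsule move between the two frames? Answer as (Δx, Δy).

(0.7, -1.9)

The purple capsule started near (5.1, 6.0) and ended near (5.8, 4.1).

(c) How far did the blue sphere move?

3.5

The blue sphere moved from about (4.1, 3.7) to (1.5, 6.1), a distance of √(2.6² + 2.4²) ≈ 3.5.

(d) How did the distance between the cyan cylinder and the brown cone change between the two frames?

-1.2

They were about 9.7 units apart before and 8.5 after — 1.2 units closer together.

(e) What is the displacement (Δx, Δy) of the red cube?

(-2.4, 1.3)

From the two frames, the red cube sits at roughly (9.1, 4.9) before and (6.7, 6.2) after.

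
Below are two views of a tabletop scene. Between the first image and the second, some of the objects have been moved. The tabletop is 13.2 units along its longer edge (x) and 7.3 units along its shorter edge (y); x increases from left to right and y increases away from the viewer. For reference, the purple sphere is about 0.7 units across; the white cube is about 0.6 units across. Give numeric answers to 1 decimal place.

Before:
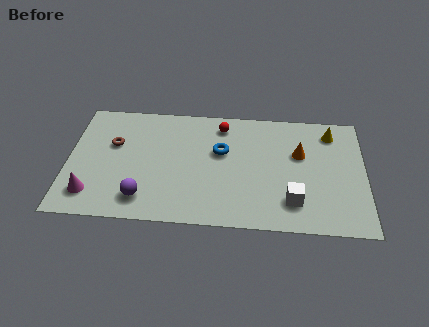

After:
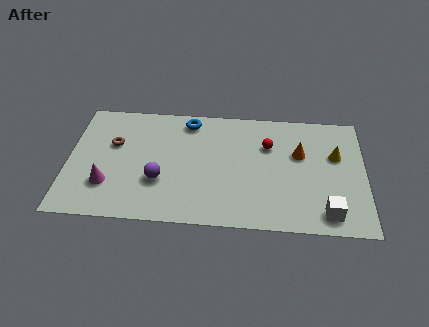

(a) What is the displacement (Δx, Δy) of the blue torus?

(-1.5, 1.8)

The blue torus was at about (6.8, 4.5) and moved to about (5.3, 6.3).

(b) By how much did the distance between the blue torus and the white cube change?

+3.8

Before: roughly 4.3 units apart; after: 8.1. That's 3.8 units further apart.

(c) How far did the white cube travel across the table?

1.6

The white cube moved from about (10.0, 1.7) to (11.5, 1.1), a distance of √(1.5² + 0.6²) ≈ 1.6.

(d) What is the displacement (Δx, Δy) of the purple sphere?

(0.7, 1.1)

From the two frames, the purple sphere sits at roughly (3.4, 1.4) before and (4.1, 2.5) after.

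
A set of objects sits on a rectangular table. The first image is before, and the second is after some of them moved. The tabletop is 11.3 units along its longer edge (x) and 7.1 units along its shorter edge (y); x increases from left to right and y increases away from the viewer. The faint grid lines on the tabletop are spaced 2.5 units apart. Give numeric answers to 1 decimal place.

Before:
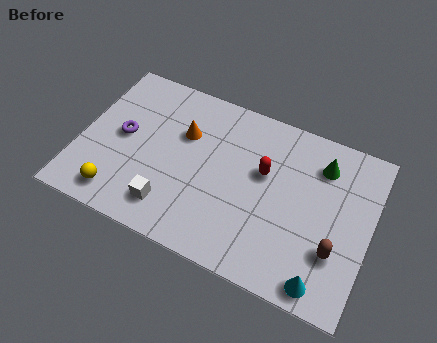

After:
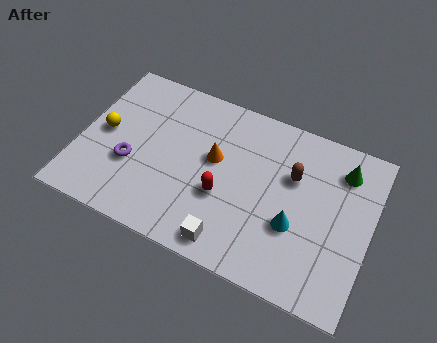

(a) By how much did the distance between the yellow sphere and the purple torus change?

-1.0

Before: roughly 2.6 units apart; after: 1.6. That's 1.0 units closer together.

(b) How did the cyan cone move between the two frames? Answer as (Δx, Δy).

(-1.3, 1.8)

The cyan cone started near (9.8, 0.8) and ended near (8.5, 2.6).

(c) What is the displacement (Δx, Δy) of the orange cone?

(1.3, -0.6)

The orange cone started near (3.9, 4.7) and ended near (5.2, 4.1).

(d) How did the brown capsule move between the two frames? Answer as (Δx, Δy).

(-1.9, 2.4)

The brown capsule started near (10.1, 2.2) and ended near (8.2, 4.6).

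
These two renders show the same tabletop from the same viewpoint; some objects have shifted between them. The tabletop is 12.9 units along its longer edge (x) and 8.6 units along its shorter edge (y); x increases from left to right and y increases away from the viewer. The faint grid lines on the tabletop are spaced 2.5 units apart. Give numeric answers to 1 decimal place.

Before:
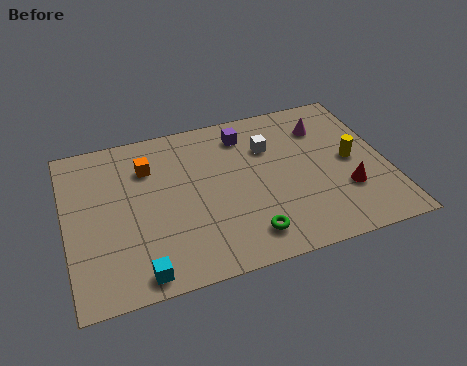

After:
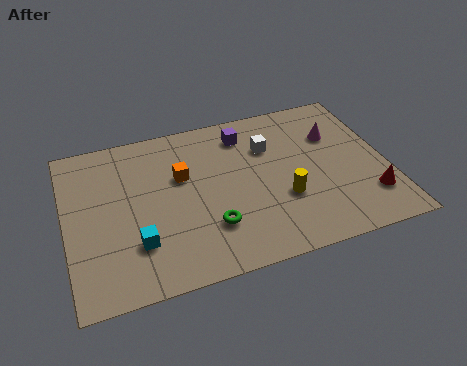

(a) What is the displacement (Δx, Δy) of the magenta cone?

(0.4, -0.6)

The magenta cone started near (10.6, 6.5) and ended near (11.0, 5.9).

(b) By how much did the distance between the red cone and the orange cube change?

-0.5

They were about 8.5 units apart before and 8.0 after — 0.5 units closer together.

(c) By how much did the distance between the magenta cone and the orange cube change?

-0.9

Before: roughly 7.2 units apart; after: 6.3. That's 0.9 units closer together.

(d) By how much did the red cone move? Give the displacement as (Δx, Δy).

(0.9, -0.6)

From the two frames, the red cone sits at roughly (11.1, 2.7) before and (12.0, 2.1) after.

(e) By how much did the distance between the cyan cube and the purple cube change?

-1.1

Before: roughly 7.7 units apart; after: 6.6. That's 1.1 units closer together.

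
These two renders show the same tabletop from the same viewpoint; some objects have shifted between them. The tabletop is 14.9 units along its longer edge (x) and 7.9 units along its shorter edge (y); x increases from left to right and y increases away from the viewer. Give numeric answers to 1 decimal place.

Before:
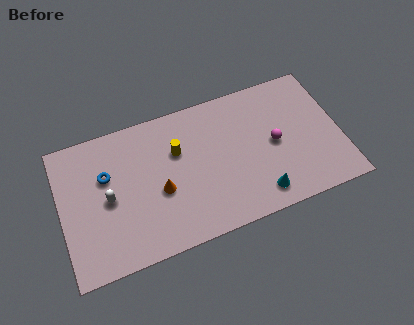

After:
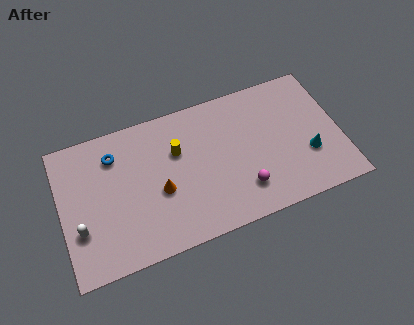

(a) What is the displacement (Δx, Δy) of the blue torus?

(0.5, 1.0)

The blue torus was at about (2.5, 5.1) and moved to about (3.0, 6.1).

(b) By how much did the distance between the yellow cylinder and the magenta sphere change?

-0.7

They were about 5.3 units apart before and 4.6 after — 0.7 units closer together.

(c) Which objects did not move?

the orange cone and the yellow cylinder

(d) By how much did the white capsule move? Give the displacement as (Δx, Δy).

(-1.6, -1.2)

The white capsule was at about (2.5, 3.8) and moved to about (0.9, 2.6).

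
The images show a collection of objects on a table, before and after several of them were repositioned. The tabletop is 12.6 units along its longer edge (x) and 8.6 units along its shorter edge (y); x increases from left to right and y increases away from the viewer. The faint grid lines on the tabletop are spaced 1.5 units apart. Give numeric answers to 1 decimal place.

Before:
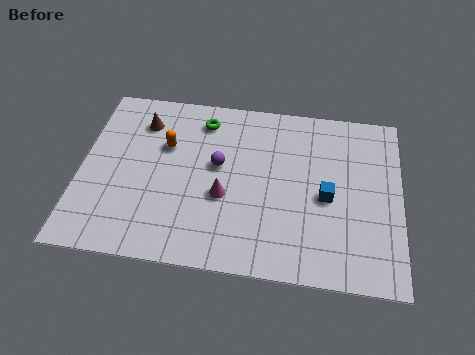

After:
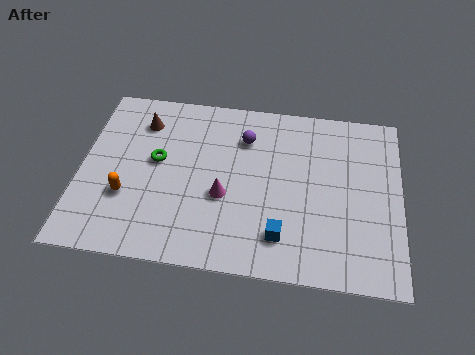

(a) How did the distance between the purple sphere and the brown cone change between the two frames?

+0.5

They were about 3.6 units apart before and 4.1 after — 0.5 units further apart.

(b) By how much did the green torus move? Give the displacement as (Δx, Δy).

(-1.7, -2.3)

The green torus started near (4.7, 7.1) and ended near (3.0, 4.8).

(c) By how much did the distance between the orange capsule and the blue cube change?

-0.4

The distance was about 6.6 in the first image and 6.2 in the second, so they moved 0.4 units closer together.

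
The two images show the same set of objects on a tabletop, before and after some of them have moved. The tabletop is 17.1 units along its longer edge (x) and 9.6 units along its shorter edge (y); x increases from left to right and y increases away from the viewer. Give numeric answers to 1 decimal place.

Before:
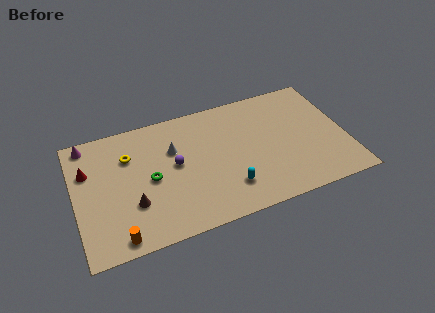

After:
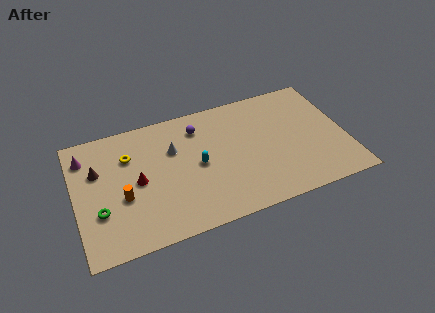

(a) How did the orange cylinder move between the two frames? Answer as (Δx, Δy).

(0.5, 2.8)

The orange cylinder was at about (2.4, 1.0) and moved to about (2.9, 3.8).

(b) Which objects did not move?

the white cone and the yellow torus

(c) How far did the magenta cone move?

1.0

The magenta cone moved from about (1.0, 8.6) to (0.8, 7.6), a distance of √(0.2² + 1.0²) ≈ 1.0.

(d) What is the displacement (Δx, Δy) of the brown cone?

(-2.0, 3.2)

The brown cone was at about (3.5, 3.1) and moved to about (1.5, 6.3).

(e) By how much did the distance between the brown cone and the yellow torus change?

-1.6

Before: roughly 3.7 units apart; after: 2.1. That's 1.6 units closer together.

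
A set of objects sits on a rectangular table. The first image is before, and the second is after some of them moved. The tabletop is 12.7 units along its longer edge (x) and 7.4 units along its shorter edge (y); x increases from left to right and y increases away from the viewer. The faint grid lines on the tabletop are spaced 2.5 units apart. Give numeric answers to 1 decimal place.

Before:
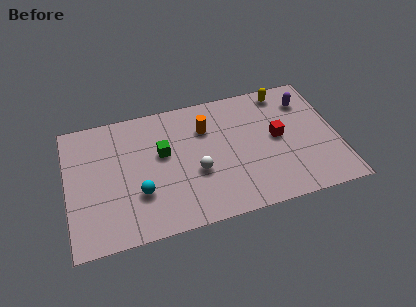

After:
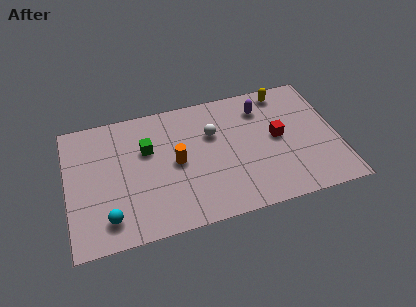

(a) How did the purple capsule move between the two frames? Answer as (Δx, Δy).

(-2.1, 0.1)

The purple capsule started near (11.4, 5.7) and ended near (9.3, 5.8).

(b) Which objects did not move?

the red cube and the yellow capsule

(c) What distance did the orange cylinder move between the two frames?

2.2

The orange cylinder moved from about (6.6, 5.3) to (5.1, 3.7), a distance of √(1.5² + 1.6²) ≈ 2.2.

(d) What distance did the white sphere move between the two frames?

2.2

From (6.0, 2.9) to (6.9, 4.9), the white sphere covered √(0.9² + 2.0²) ≈ 2.2 units.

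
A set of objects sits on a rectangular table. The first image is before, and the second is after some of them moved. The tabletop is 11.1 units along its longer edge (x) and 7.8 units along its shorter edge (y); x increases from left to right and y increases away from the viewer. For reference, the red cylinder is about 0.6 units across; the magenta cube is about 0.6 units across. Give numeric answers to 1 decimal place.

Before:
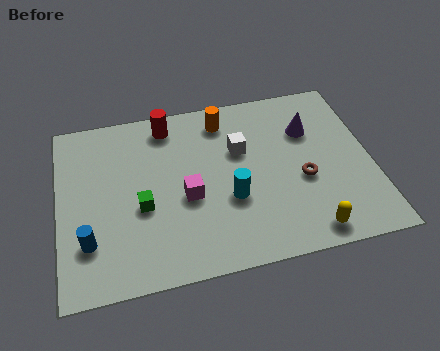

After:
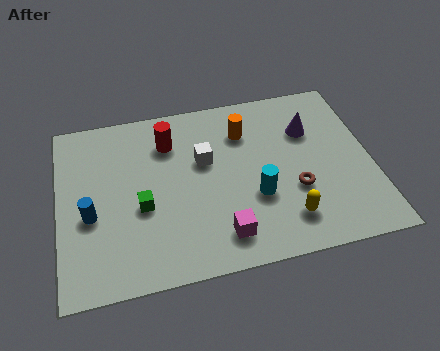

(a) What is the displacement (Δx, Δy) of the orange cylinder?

(0.7, -0.7)

The orange cylinder started near (6.0, 6.5) and ended near (6.7, 5.8).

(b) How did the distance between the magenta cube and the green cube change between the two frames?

+1.6

The distance was about 1.6 in the first image and 3.2 in the second, so they moved 1.6 units further apart.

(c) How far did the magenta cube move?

2.2

The magenta cube moved from about (4.5, 3.3) to (5.6, 1.4), a distance of √(1.1² + 1.9²) ≈ 2.2.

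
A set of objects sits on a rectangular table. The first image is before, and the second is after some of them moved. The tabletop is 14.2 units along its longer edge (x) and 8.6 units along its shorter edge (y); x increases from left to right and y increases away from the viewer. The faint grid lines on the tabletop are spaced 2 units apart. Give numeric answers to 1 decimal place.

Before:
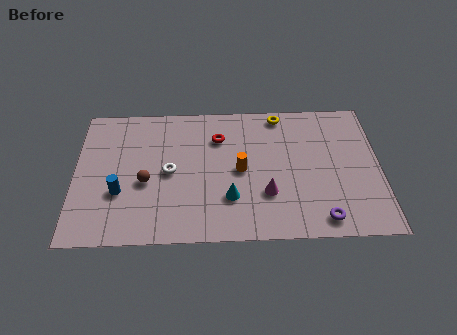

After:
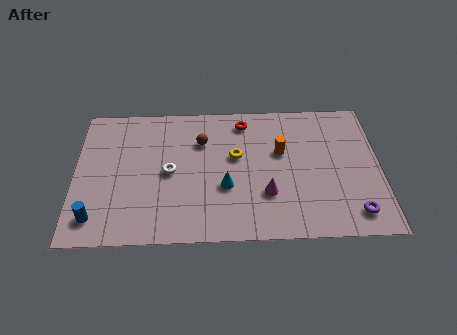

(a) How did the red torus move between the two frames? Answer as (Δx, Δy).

(1.2, 1.0)

From the two frames, the red torus sits at roughly (6.7, 6.3) before and (7.9, 7.3) after.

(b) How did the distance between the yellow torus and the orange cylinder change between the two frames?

-1.9

They were about 4.0 units apart before and 2.1 after — 1.9 units closer together.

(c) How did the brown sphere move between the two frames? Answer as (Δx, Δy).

(2.6, 2.5)

The brown sphere started near (3.3, 3.6) and ended near (5.9, 6.1).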